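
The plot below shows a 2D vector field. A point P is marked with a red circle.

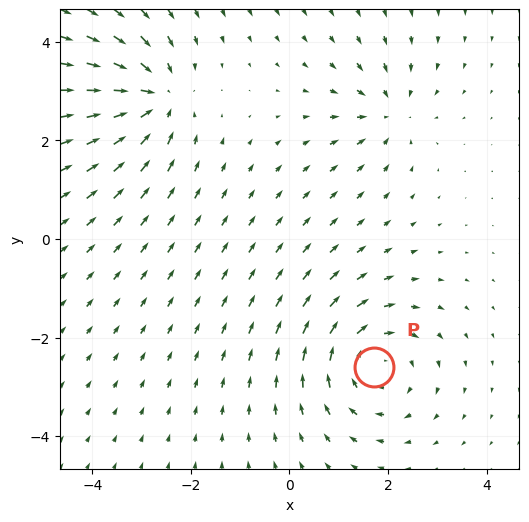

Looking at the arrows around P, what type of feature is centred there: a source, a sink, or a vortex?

vortex

At P (1.7, -2.6) the arrows circulate clockwise. Divergence ≈0, curl about -4 — near-zero divergence with nonzero curl is a vortex.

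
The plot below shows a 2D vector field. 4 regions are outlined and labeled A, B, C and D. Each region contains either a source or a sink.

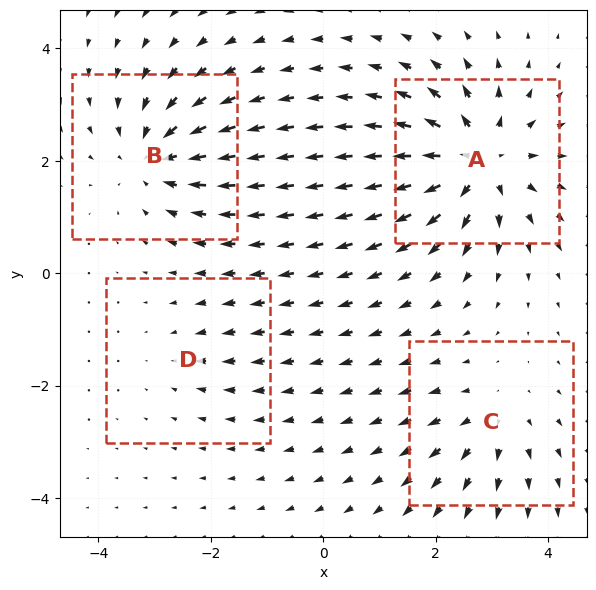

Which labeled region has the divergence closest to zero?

Divergence at each region's feature centre — A: about +7, B: about -5, C: about +4, D: about -2. Region D is closest to zero.

D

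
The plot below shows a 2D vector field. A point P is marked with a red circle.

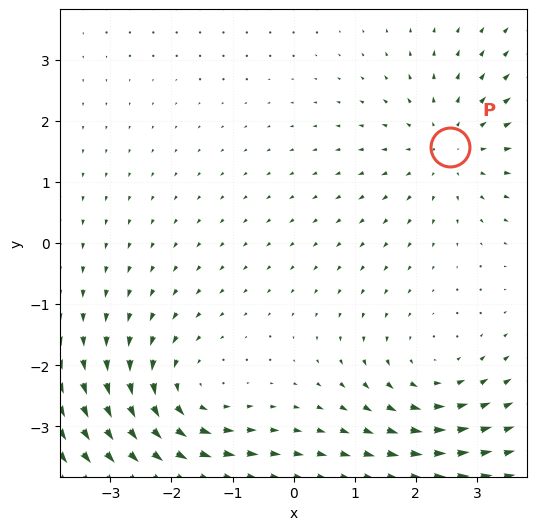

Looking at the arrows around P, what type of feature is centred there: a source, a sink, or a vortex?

source

At P (2.6, 1.6) the arrows spread outward. Divergence about +2, curl ≈0 — positive divergence with near-zero curl is a source.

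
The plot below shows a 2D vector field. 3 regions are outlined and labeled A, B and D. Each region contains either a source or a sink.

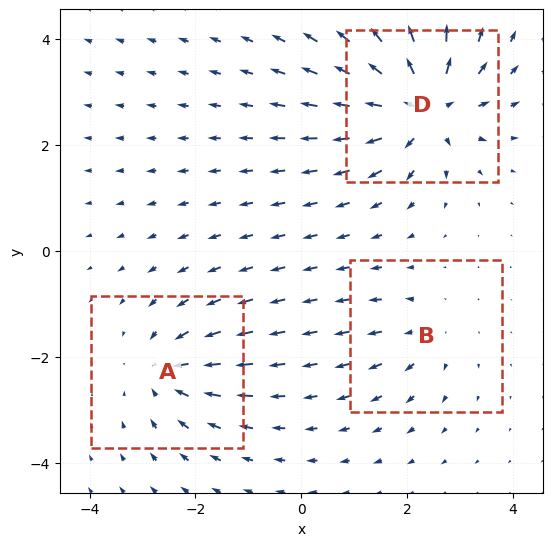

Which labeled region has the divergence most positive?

D

Divergence at each region's feature centre — A: about -4, B: about +2, D: about +6. Region D is most positive.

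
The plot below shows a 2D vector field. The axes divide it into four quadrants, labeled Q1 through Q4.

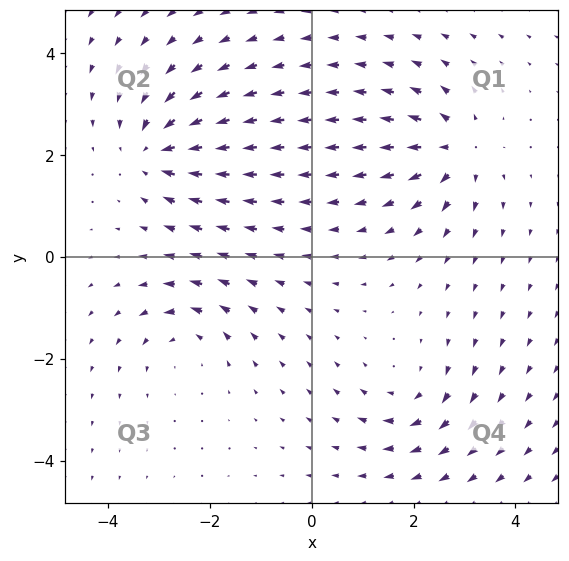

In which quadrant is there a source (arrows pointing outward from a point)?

The source sits at approximately (2.8, 2.1), which lies in quadrant Q1. The divergence there is about +5, positive as expected for a source.

Q1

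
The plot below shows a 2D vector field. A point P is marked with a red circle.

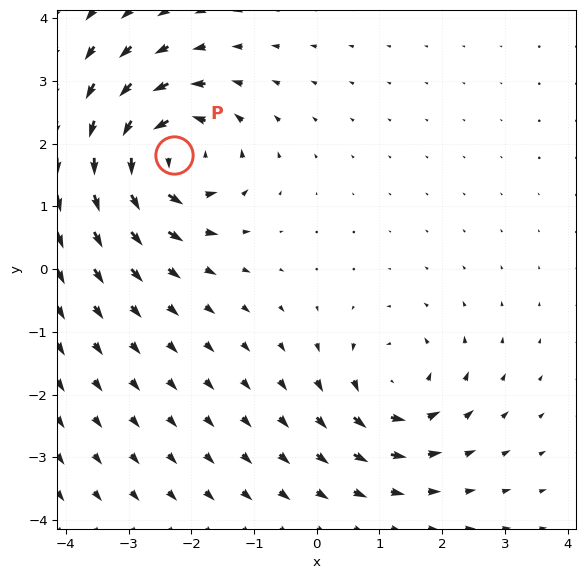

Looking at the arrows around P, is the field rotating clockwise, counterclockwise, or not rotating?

Near P at (-2.3, 1.8) the arrows circulate counterclockwise. The curl (z-component) there is about +6; positive curl means counterclockwise rotation.

counterclockwise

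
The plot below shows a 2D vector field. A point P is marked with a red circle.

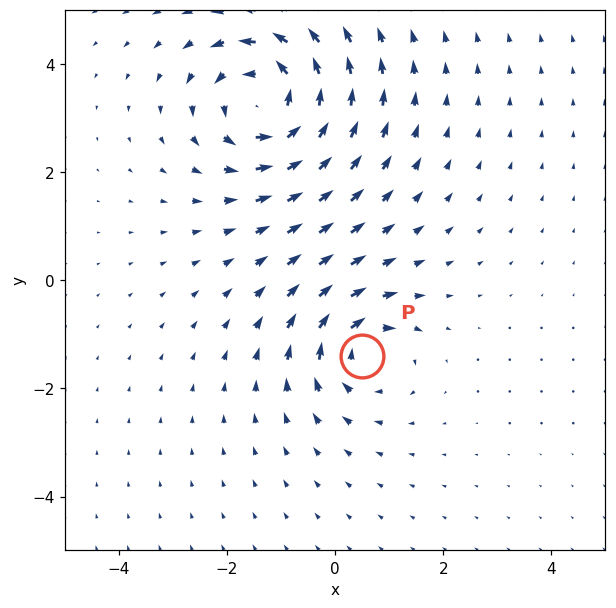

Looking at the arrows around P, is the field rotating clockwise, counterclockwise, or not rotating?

Near P at (0.5, -1.4) the arrows circulate clockwise. The curl (z-component) there is about -4; negative curl means clockwise rotation.

clockwise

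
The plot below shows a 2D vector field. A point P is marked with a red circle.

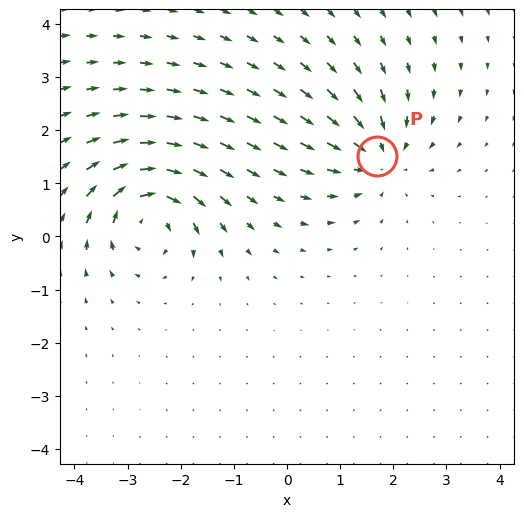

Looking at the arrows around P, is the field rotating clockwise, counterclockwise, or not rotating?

not rotating

Near P at (1.7, 1.5) the arrows show no circulation. The curl there is ≈0.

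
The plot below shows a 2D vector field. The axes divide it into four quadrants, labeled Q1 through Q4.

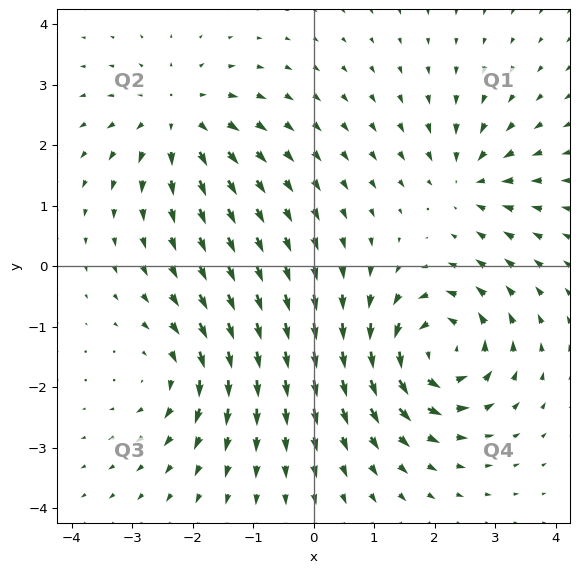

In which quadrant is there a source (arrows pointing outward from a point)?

Q2

The source sits at approximately (-2.2, 2.5), which lies in quadrant Q2. The divergence there is about +4, positive as expected for a source.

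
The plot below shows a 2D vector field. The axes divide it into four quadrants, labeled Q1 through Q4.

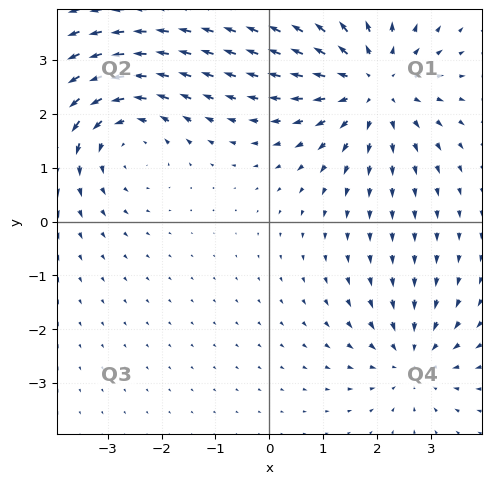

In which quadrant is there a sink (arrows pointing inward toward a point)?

The sink sits at approximately (2.7, -2.6), which lies in quadrant Q4. The divergence there is about -3, negative as expected for a sink.

Q4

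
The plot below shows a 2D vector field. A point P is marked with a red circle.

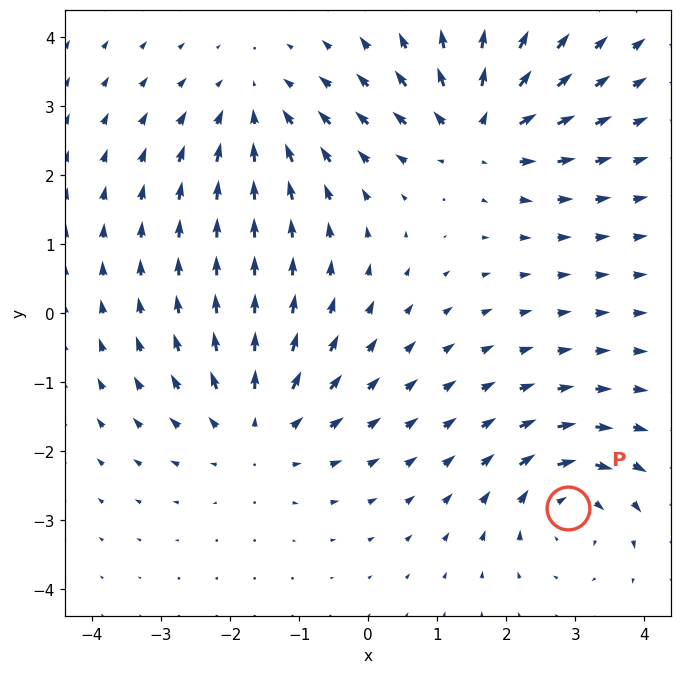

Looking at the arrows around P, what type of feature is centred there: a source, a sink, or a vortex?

vortex

At P (2.9, -2.8) the arrows circulate clockwise. Divergence ≈0, curl about -5 — near-zero divergence with nonzero curl is a vortex.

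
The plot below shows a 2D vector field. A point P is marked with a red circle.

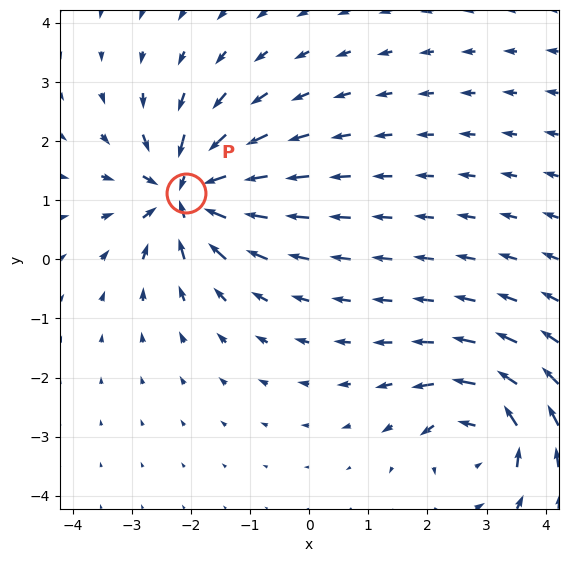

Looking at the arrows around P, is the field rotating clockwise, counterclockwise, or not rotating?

Near P at (-2.1, 1.1) the arrows show no circulation. The curl there is ≈0.

not rotating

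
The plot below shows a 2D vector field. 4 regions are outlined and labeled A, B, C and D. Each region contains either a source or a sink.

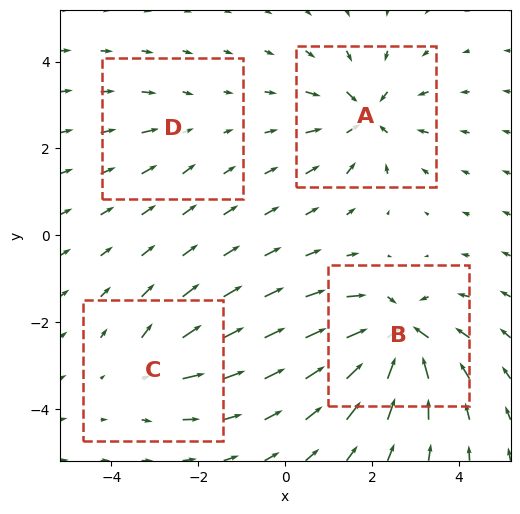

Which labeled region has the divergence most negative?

Divergence at each region's feature centre — A: about -6, B: about -8, C: about +4, D: about -2. Region B is most negative.

B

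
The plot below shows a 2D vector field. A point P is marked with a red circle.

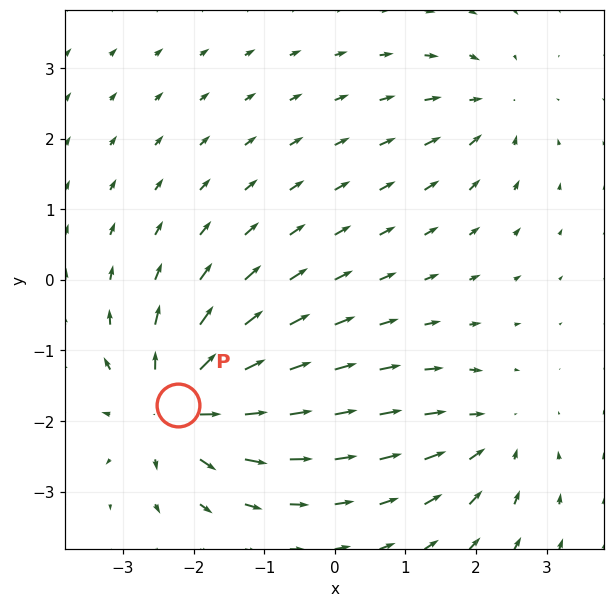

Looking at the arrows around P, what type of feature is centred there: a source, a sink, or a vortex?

source

At P (-2.2, -1.8) the arrows spread outward. Divergence about +6, curl ≈0 — positive divergence with near-zero curl is a source.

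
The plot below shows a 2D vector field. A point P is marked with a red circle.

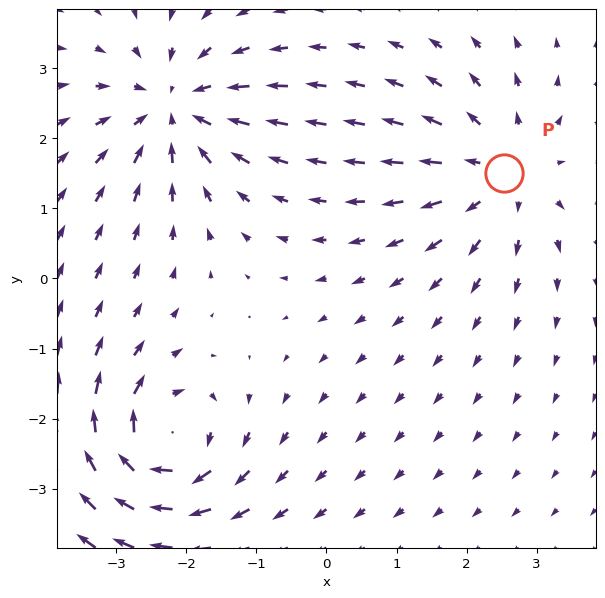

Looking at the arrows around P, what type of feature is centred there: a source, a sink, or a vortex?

source

At P (2.5, 1.5) the arrows spread outward. Divergence about +3, curl ≈0 — positive divergence with near-zero curl is a source.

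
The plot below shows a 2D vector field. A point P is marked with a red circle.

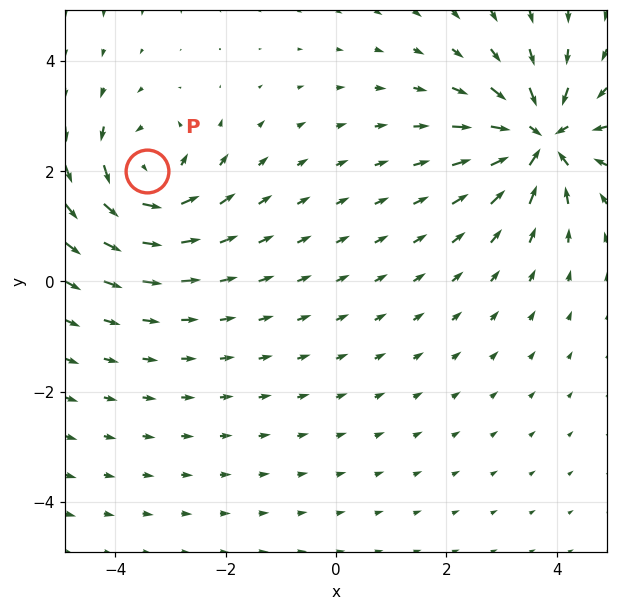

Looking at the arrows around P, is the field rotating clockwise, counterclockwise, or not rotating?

Near P at (-3.4, 2.0) the arrows circulate counterclockwise. The curl (z-component) there is about +4; positive curl means counterclockwise rotation.

counterclockwise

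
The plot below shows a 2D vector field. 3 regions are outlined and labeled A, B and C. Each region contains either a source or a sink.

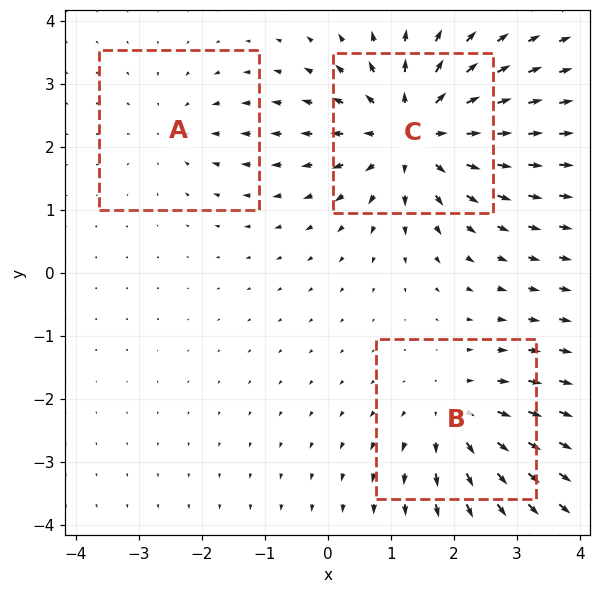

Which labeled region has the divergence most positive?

C

Divergence at each region's feature centre — A: about -2, B: about +3, C: about +5. Region C is most positive.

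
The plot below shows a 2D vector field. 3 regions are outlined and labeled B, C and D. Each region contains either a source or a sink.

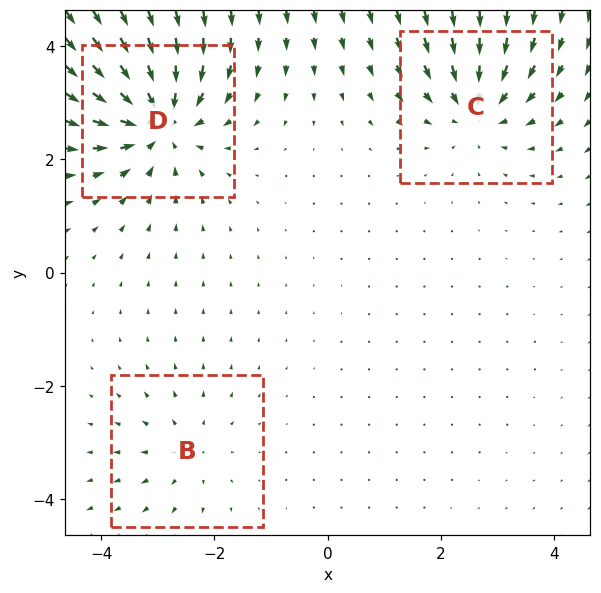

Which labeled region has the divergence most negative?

Divergence at each region's feature centre — B: about +2, C: about -4, D: about -6. Region D is most negative.

D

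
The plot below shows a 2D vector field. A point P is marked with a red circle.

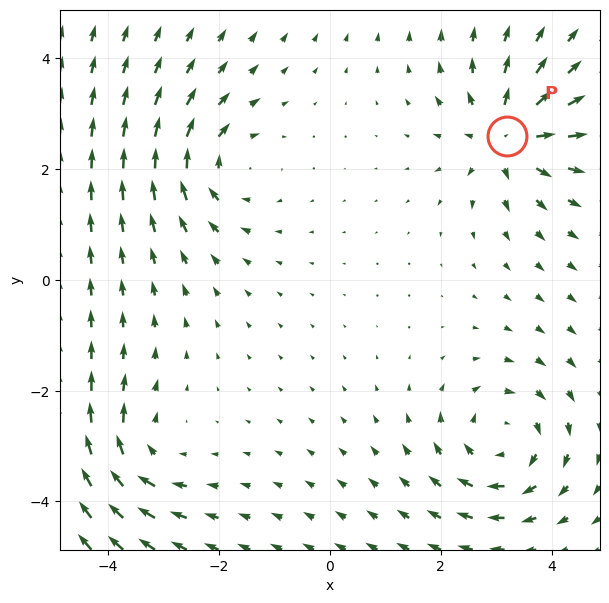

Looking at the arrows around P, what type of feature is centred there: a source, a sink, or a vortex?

source

At P (3.2, 2.6) the arrows spread outward. Divergence about +5, curl ≈0 — positive divergence with near-zero curl is a source.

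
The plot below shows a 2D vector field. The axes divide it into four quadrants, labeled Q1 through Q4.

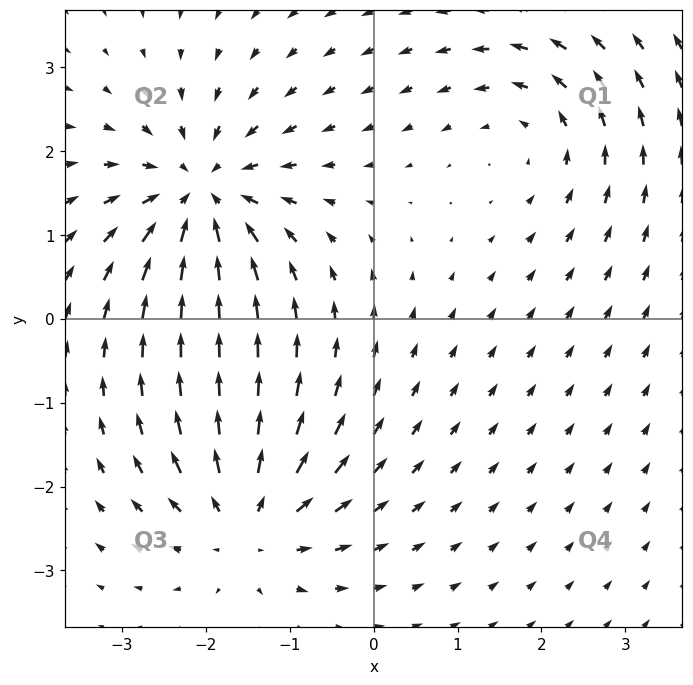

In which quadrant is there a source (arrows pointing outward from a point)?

Q3

The source sits at approximately (-1.5, -2.4), which lies in quadrant Q3. The divergence there is about +4, positive as expected for a source.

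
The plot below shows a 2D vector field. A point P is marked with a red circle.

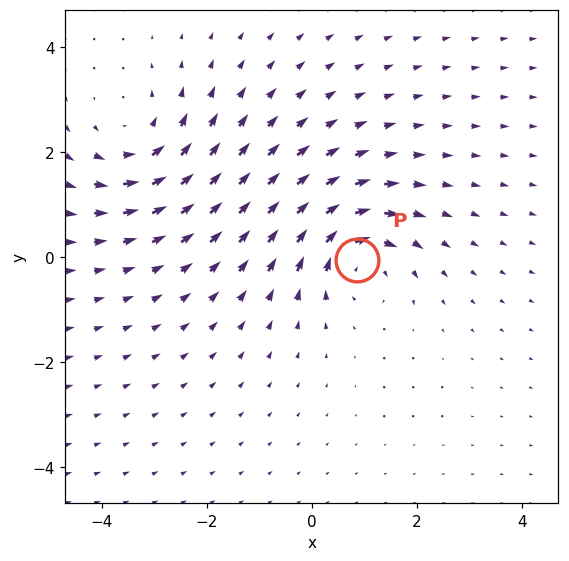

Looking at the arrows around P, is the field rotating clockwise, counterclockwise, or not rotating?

clockwise

Near P at (0.9, -0.1) the arrows circulate clockwise. The curl (z-component) there is about -5; negative curl means clockwise rotation.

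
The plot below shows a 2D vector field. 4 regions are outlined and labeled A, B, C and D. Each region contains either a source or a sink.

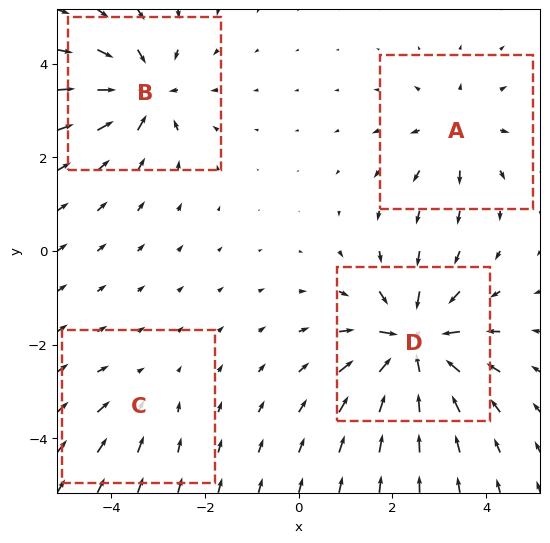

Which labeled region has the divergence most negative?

Divergence at each region's feature centre — A: about +4, B: about -6, C: about -2, D: about -8. Region D is most negative.

D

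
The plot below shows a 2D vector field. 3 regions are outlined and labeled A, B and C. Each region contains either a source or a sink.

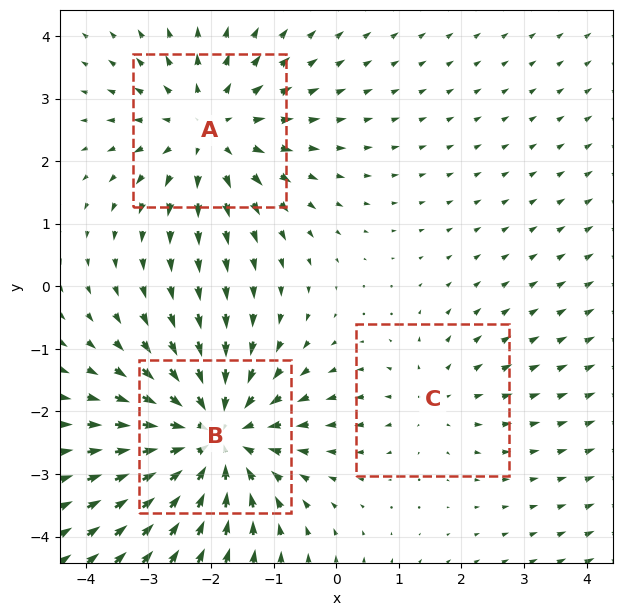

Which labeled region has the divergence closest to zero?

C

Divergence at each region's feature centre — A: about +3, B: about -4, C: about +2. Region C is closest to zero.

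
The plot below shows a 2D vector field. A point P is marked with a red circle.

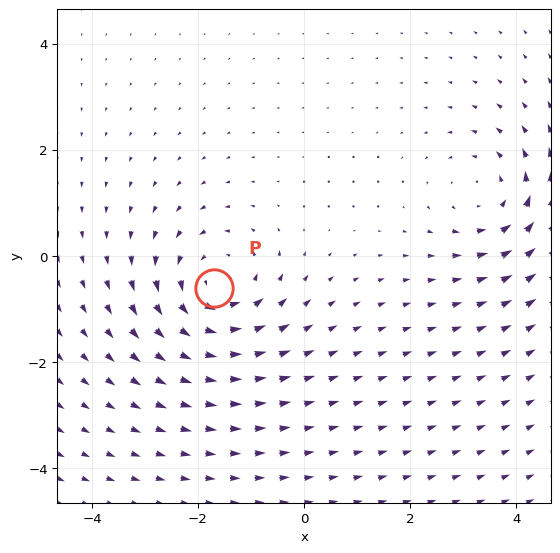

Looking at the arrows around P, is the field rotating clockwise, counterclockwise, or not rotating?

Near P at (-1.7, -0.6) the arrows circulate counterclockwise. The curl (z-component) there is about +5; positive curl means counterclockwise rotation.

counterclockwise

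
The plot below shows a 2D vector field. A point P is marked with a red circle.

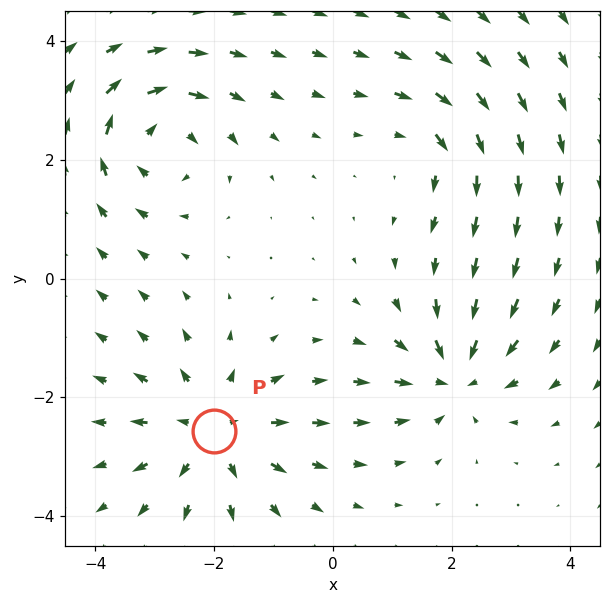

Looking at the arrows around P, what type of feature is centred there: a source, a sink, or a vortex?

source

At P (-2.0, -2.6) the arrows spread outward. Divergence about +4, curl ≈0 — positive divergence with near-zero curl is a source.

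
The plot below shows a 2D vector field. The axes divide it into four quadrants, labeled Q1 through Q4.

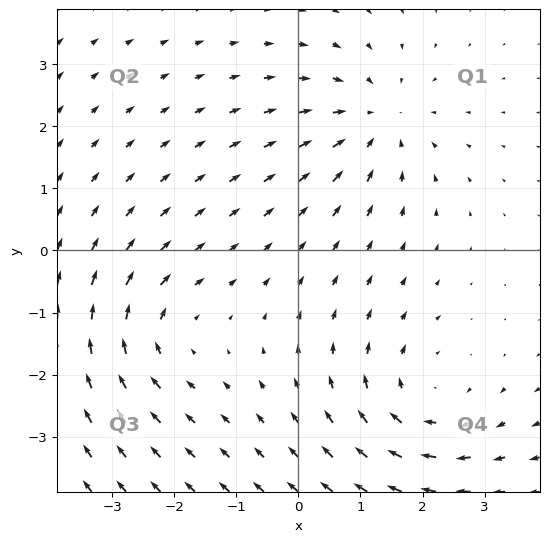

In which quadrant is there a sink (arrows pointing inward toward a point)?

Q1

The sink sits at approximately (1.2, 2.1), which lies in quadrant Q1. The divergence there is about -4, negative as expected for a sink.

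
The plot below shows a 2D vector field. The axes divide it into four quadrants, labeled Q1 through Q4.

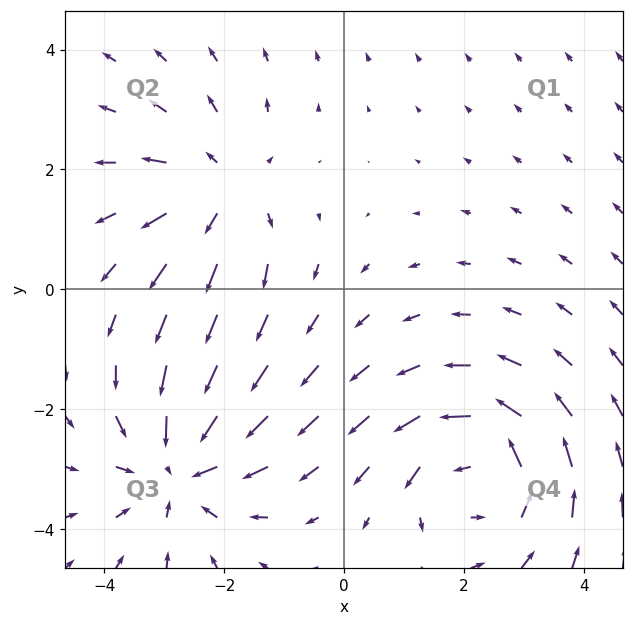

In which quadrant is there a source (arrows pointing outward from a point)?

The source sits at approximately (-2.0, 1.7), which lies in quadrant Q2. The divergence there is about +4, positive as expected for a source.

Q2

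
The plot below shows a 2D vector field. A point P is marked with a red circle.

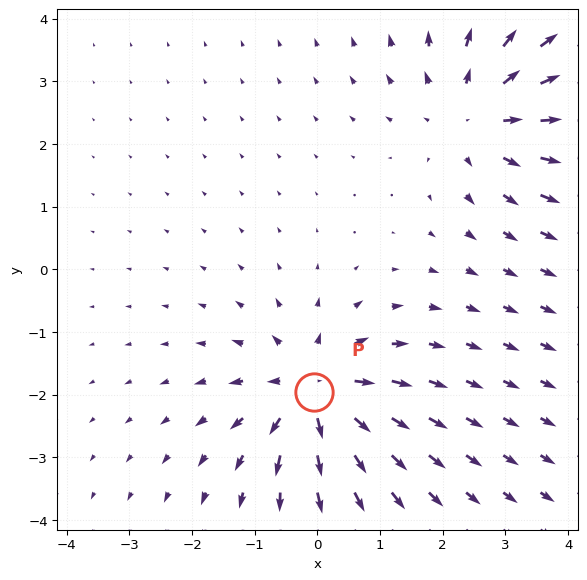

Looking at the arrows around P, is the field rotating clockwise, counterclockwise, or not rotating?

Near P at (-0.0, -1.9) the arrows show no circulation. The curl there is ≈0.

not rotating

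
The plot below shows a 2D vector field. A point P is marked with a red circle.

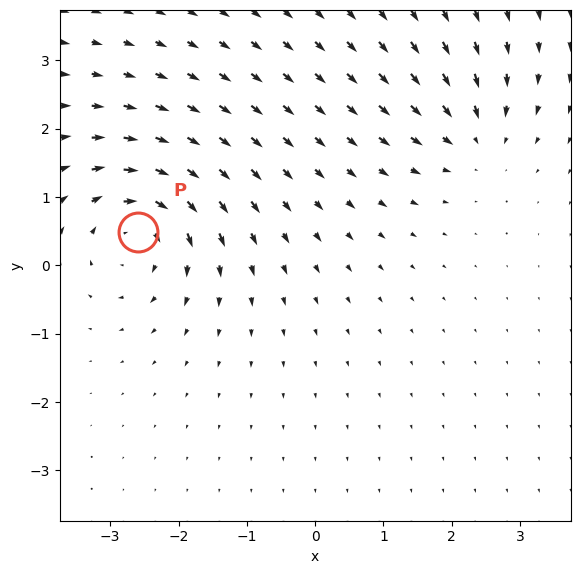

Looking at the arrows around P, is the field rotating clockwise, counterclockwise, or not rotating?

Near P at (-2.6, 0.5) the arrows circulate clockwise. The curl (z-component) there is about -5; negative curl means clockwise rotation.

clockwise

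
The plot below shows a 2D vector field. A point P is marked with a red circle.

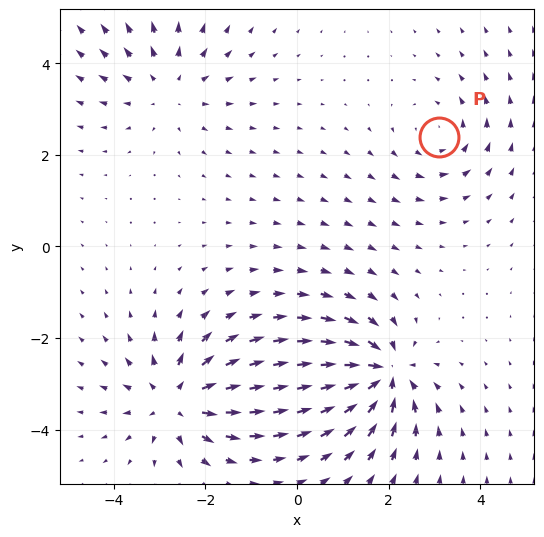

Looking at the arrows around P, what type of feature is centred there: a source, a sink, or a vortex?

vortex

At P (3.1, 2.4) the arrows circulate counterclockwise. Divergence ≈0, curl about +3 — near-zero divergence with nonzero curl is a vortex.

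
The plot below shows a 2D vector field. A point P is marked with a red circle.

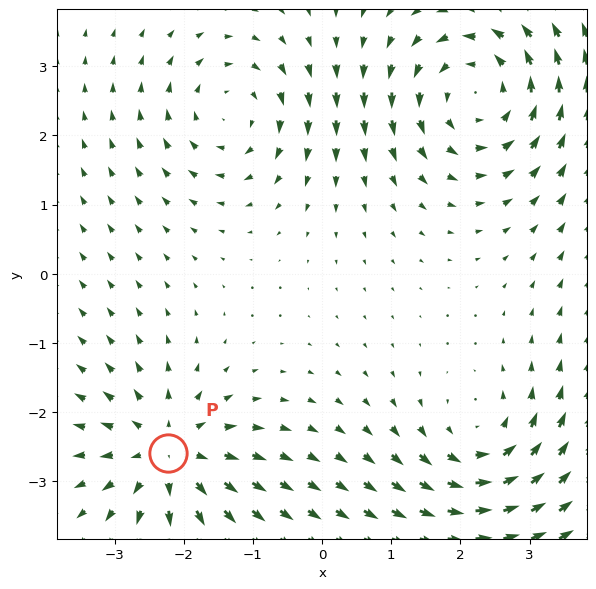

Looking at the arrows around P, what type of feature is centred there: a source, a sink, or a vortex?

At P (-2.2, -2.6) the arrows spread outward. Divergence about +5, curl ≈0 — positive divergence with near-zero curl is a source.

source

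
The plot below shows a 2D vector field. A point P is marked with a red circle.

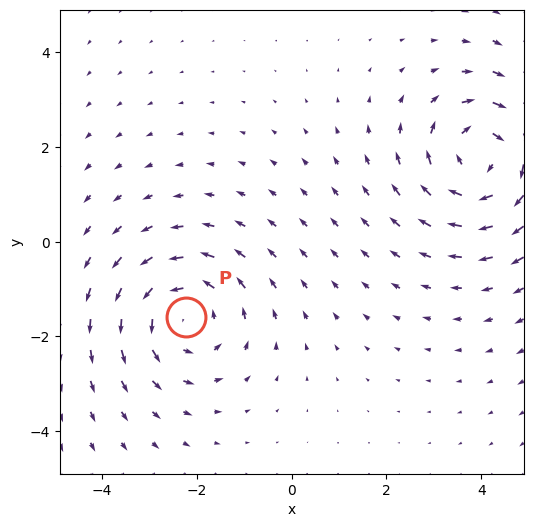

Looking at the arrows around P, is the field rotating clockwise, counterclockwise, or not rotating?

counterclockwise

Near P at (-2.2, -1.6) the arrows circulate counterclockwise. The curl (z-component) there is about +3; positive curl means counterclockwise rotation.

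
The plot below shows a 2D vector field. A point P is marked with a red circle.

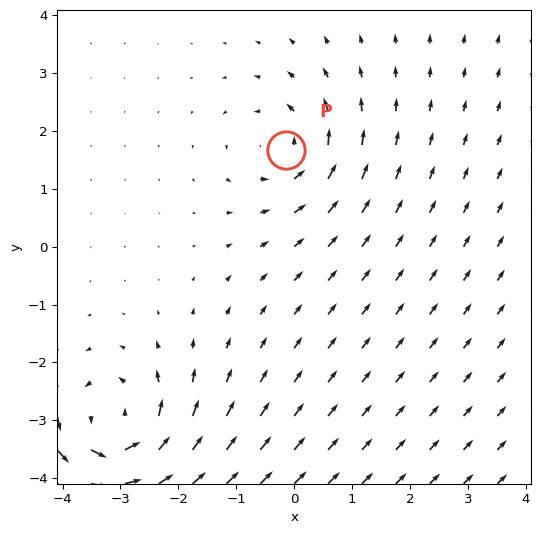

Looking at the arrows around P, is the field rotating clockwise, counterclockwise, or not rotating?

counterclockwise

Near P at (-0.1, 1.7) the arrows circulate counterclockwise. The curl (z-component) there is about +3; positive curl means counterclockwise rotation.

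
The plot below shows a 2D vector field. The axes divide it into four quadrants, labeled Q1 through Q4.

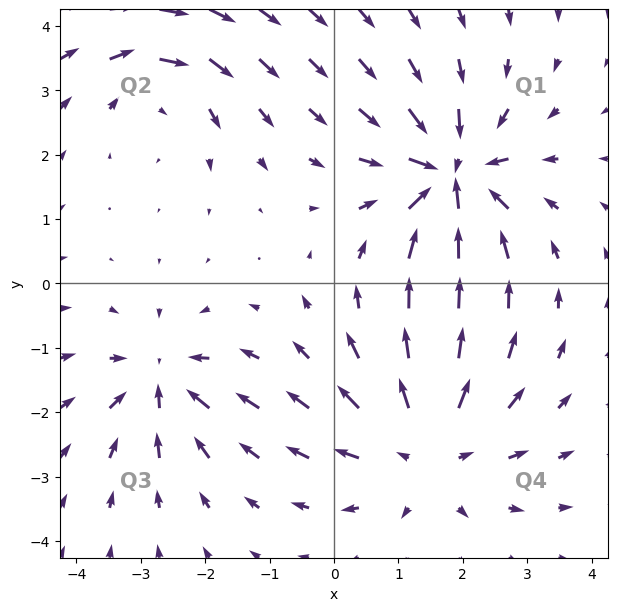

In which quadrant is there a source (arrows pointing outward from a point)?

The source sits at approximately (1.4, -2.6), which lies in quadrant Q4. The divergence there is about +4, positive as expected for a source.

Q4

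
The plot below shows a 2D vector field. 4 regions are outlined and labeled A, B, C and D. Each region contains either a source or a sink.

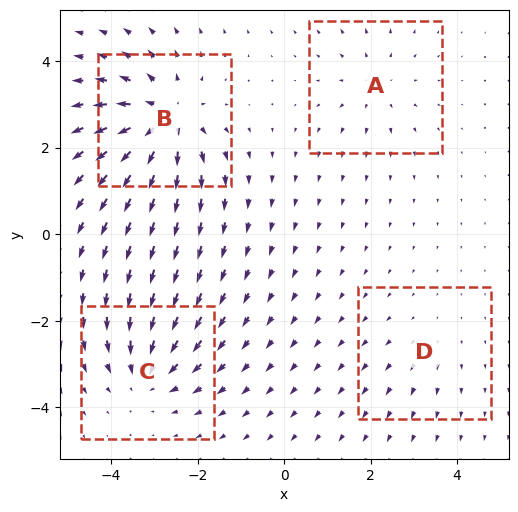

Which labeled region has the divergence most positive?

Divergence at each region's feature centre — A: about +3, B: about +7, C: about -4, D: about +2. Region B is most positive.

B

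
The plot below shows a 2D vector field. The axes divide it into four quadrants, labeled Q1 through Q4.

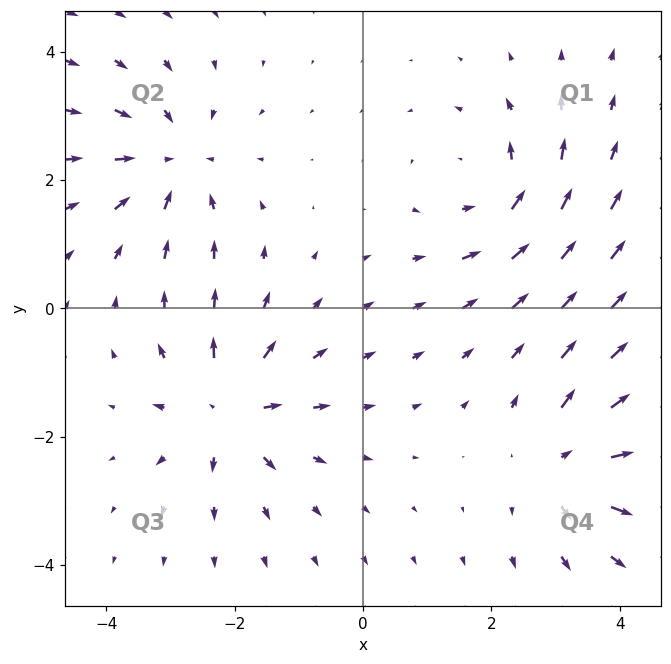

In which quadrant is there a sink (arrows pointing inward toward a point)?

The sink sits at approximately (-3.0, 2.3), which lies in quadrant Q2. The divergence there is about -4, negative as expected for a sink.

Q2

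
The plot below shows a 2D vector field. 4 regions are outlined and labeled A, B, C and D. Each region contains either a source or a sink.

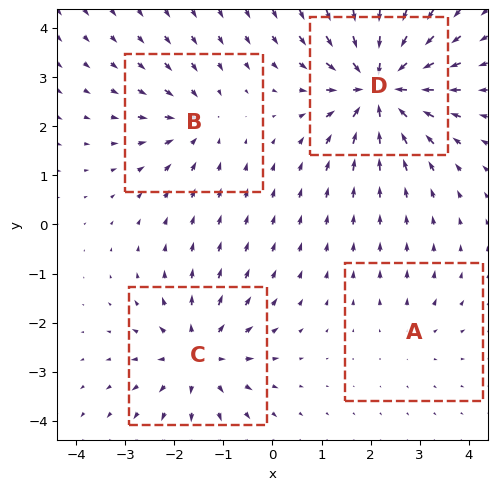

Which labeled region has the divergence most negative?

Divergence at each region's feature centre — A: about +2, B: about -4, C: about +5, D: about -8. Region D is most negative.

D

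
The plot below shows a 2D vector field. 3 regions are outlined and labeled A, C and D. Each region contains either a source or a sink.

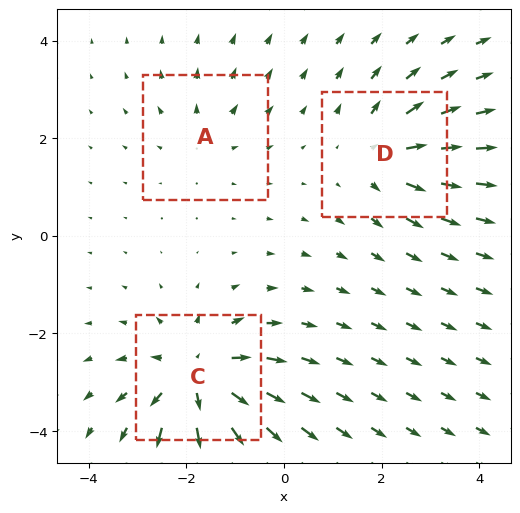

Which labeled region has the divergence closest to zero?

Divergence at each region's feature centre — A: about +2, C: about +6, D: about +4. Region A is closest to zero.

A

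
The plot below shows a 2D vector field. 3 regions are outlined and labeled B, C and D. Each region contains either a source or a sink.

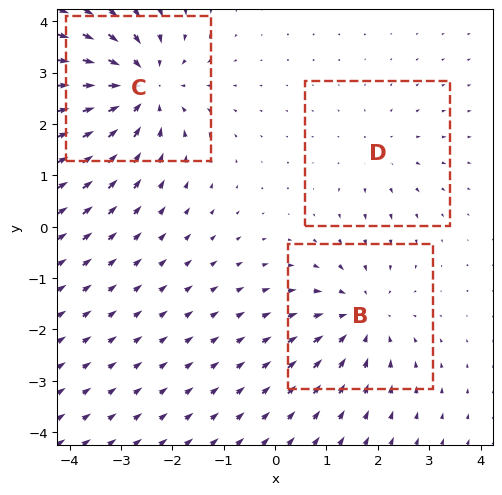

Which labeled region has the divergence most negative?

Divergence at each region's feature centre — B: about -3, C: about -4, D: about +2. Region C is most negative.

C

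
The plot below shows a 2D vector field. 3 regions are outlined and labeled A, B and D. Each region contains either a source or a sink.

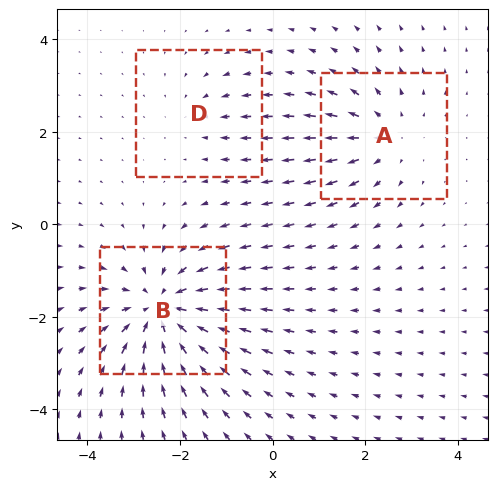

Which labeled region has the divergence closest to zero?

Divergence at each region's feature centre — A: about +3, B: about -5, D: about -2. Region D is closest to zero.

D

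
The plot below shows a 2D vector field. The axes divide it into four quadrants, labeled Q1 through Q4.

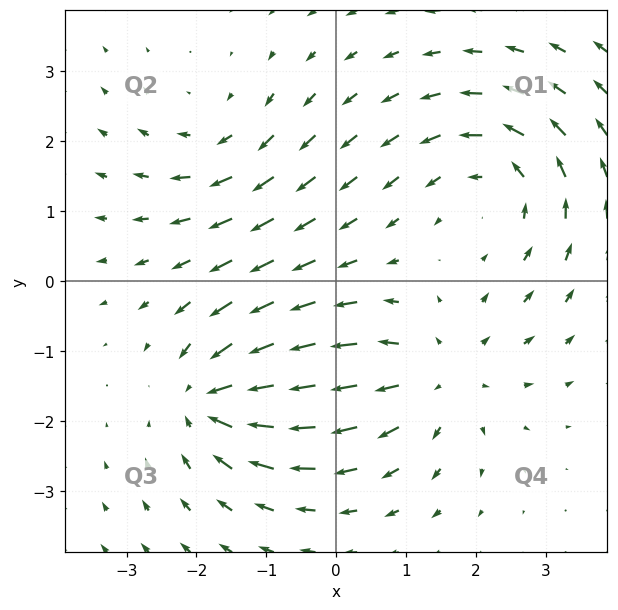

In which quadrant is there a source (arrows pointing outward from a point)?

Q4

The source sits at approximately (1.4, -1.4), which lies in quadrant Q4. The divergence there is about +4, positive as expected for a source.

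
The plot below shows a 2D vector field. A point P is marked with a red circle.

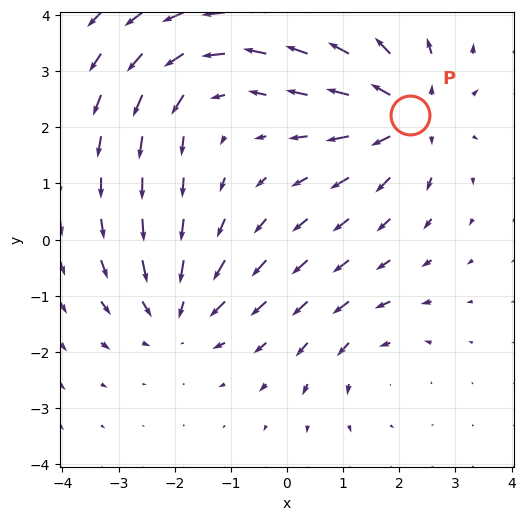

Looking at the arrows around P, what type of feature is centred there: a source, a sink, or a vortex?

At P (2.2, 2.2) the arrows spread outward. Divergence about +5, curl ≈0 — positive divergence with near-zero curl is a source.

source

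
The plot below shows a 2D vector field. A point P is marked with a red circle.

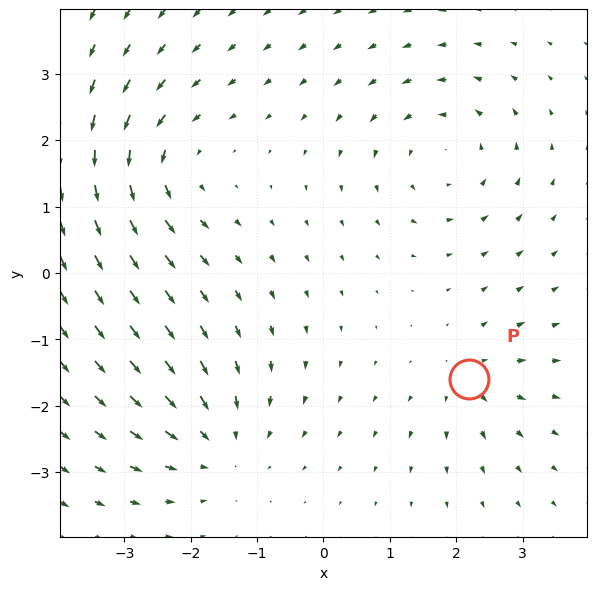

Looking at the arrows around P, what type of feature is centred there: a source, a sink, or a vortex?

At P (2.2, -1.6) the arrows spread outward. Divergence about +4, curl ≈0 — positive divergence with near-zero curl is a source.

source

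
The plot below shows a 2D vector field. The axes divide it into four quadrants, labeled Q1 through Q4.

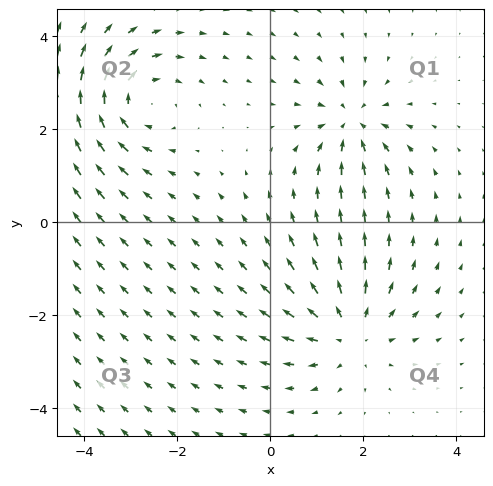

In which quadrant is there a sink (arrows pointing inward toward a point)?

Q1

The sink sits at approximately (1.7, 2.1), which lies in quadrant Q1. The divergence there is about -4, negative as expected for a sink.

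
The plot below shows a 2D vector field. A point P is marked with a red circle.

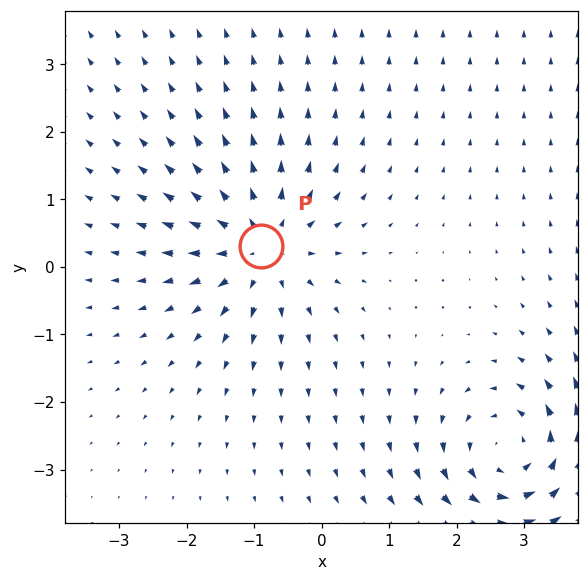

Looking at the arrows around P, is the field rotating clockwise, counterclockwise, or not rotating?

not rotating

Near P at (-0.9, 0.3) the arrows show no circulation. The curl there is ≈0.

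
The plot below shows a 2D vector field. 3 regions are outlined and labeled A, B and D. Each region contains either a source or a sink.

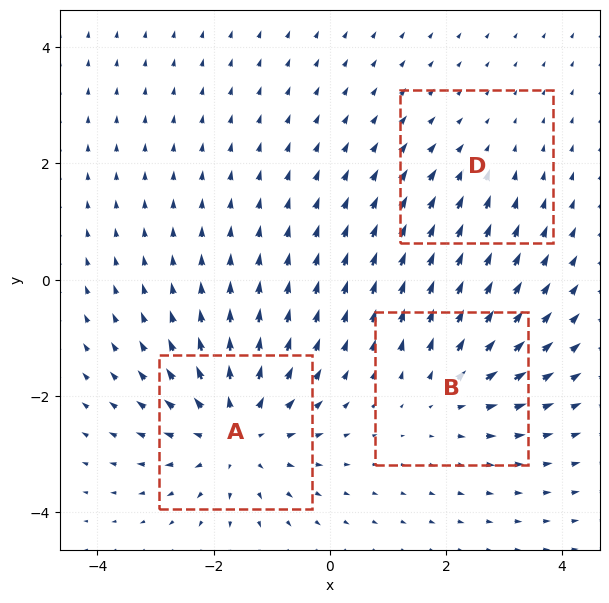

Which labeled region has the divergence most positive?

Divergence at each region's feature centre — A: about +4, B: about +3, D: about -2. Region A is most positive.

A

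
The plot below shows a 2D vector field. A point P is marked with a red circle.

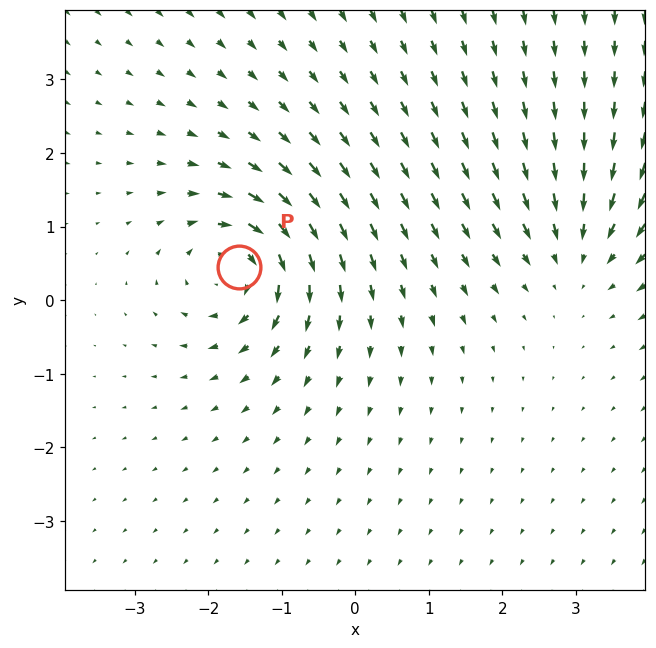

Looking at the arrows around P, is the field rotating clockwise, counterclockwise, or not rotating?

clockwise

Near P at (-1.6, 0.4) the arrows circulate clockwise. The curl (z-component) there is about -6; negative curl means clockwise rotation.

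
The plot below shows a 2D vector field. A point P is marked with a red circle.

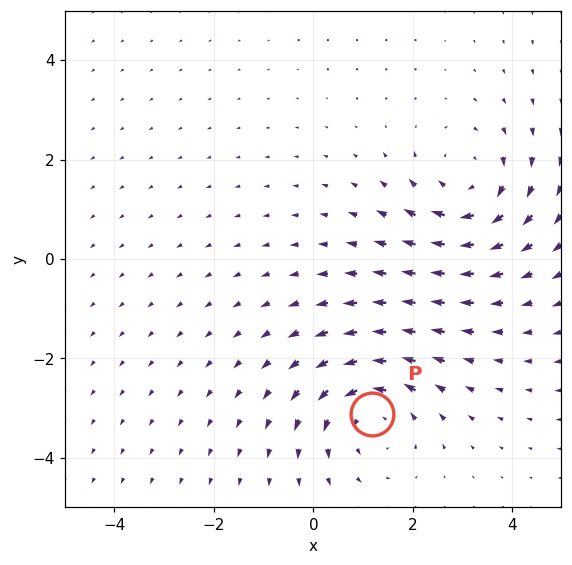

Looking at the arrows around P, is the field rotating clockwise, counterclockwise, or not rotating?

counterclockwise

Near P at (1.2, -3.1) the arrows circulate counterclockwise. The curl (z-component) there is about +4; positive curl means counterclockwise rotation.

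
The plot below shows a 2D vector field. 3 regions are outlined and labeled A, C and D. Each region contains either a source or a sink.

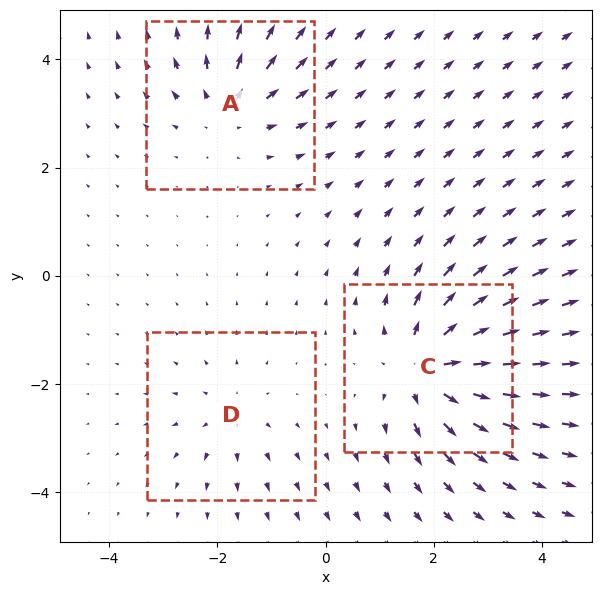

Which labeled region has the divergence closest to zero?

Divergence at each region's feature centre — A: about +3, C: about +5, D: about +2. Region D is closest to zero.

D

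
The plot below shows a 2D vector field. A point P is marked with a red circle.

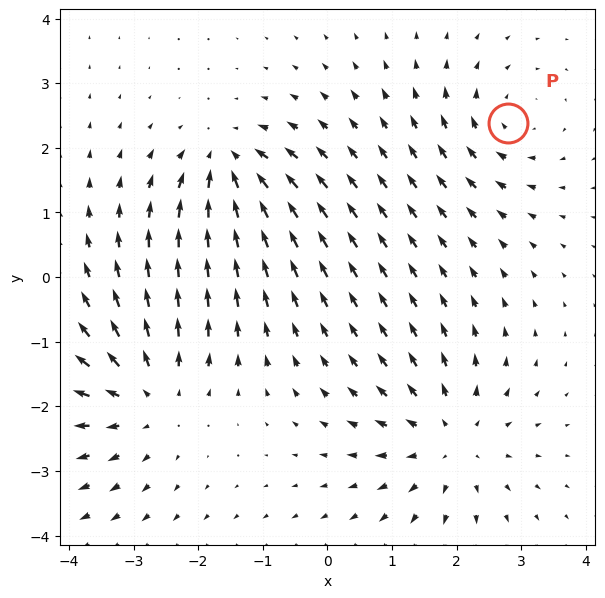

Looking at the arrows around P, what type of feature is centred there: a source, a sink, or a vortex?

vortex

At P (2.8, 2.4) the arrows circulate clockwise. Divergence ≈0, curl about -4 — near-zero divergence with nonzero curl is a vortex.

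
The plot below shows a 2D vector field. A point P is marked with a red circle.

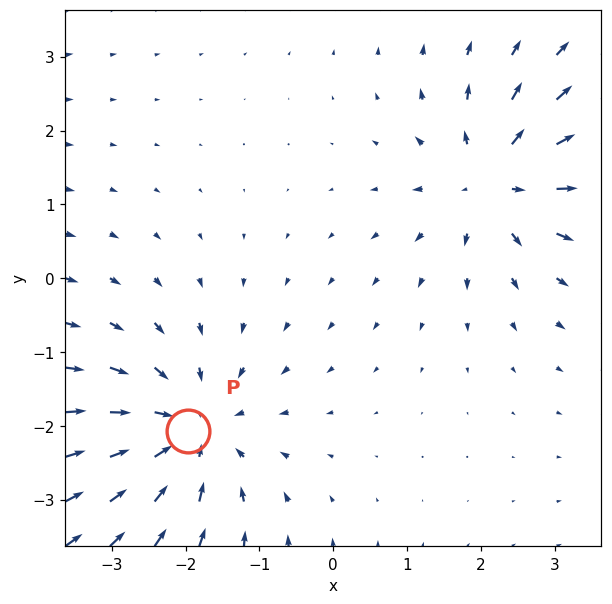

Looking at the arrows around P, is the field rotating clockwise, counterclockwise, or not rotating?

not rotating

Near P at (-2.0, -2.1) the arrows show no circulation. The curl there is ≈0.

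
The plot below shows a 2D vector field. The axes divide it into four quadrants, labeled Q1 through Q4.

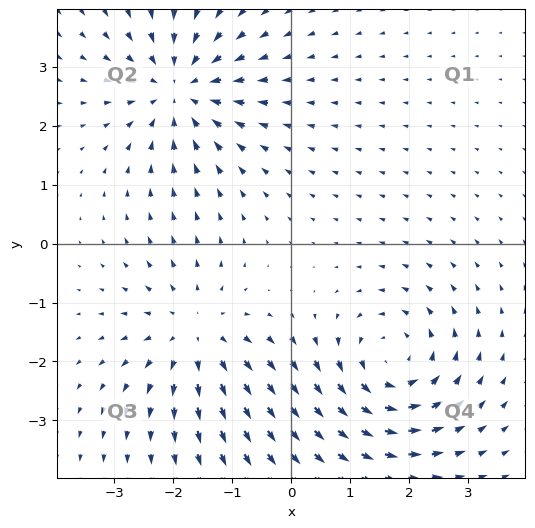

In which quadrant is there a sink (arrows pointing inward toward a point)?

Q2

The sink sits at approximately (-1.9, 2.6), which lies in quadrant Q2. The divergence there is about -4, negative as expected for a sink.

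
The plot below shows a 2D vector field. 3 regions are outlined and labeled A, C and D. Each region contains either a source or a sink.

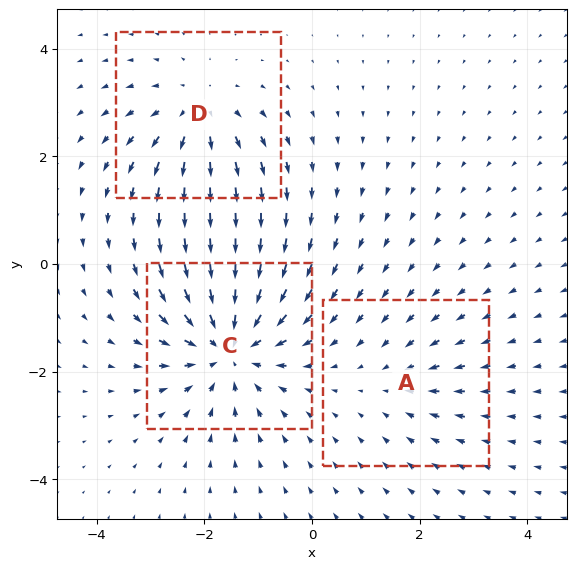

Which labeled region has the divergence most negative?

C

Divergence at each region's feature centre — A: about -2, C: about -5, D: about +3. Region C is most negative.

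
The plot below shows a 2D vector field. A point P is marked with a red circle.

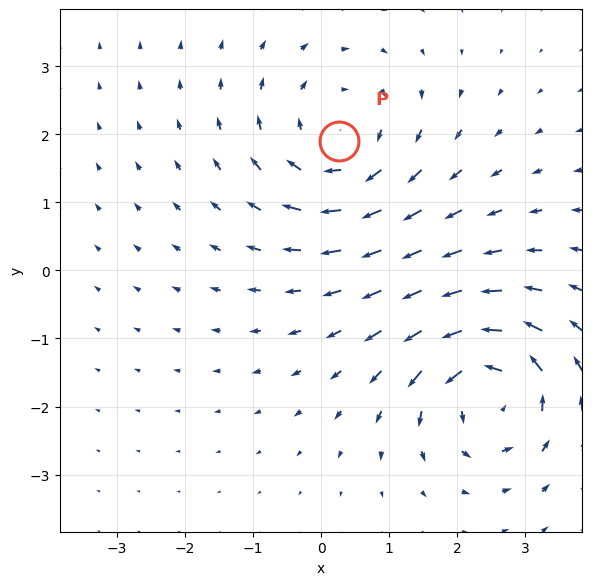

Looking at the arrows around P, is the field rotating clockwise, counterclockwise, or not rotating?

clockwise

Near P at (0.3, 1.9) the arrows circulate clockwise. The curl (z-component) there is about -4; negative curl means clockwise rotation.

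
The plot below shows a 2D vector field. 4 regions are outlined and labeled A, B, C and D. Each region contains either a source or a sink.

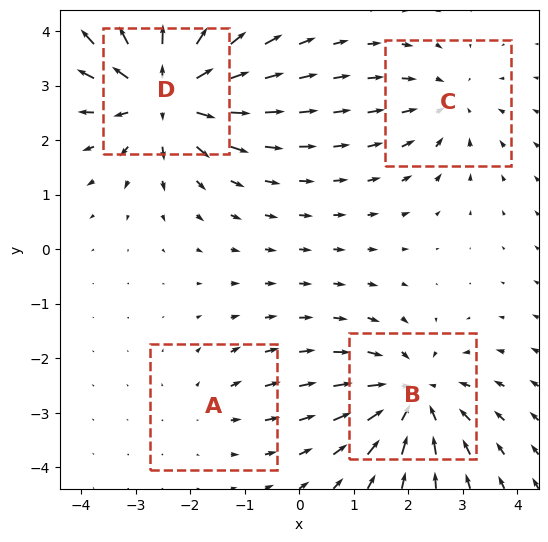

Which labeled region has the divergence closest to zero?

A

Divergence at each region's feature centre — A: about +2, B: about -5, C: about -3, D: about +7. Region A is closest to zero.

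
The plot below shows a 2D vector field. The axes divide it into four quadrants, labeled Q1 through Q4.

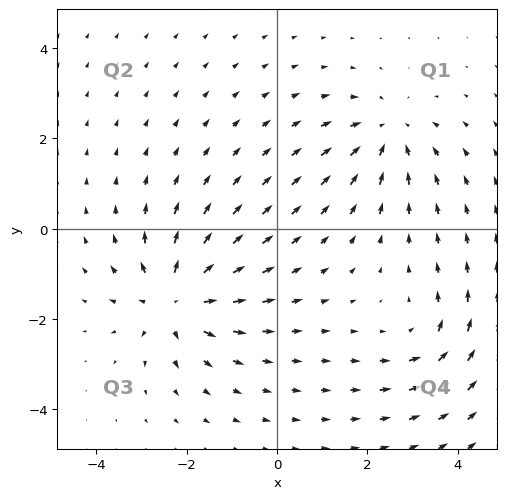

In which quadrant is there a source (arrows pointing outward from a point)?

The source sits at approximately (-2.3, -1.6), which lies in quadrant Q3. The divergence there is about +5, positive as expected for a source.

Q3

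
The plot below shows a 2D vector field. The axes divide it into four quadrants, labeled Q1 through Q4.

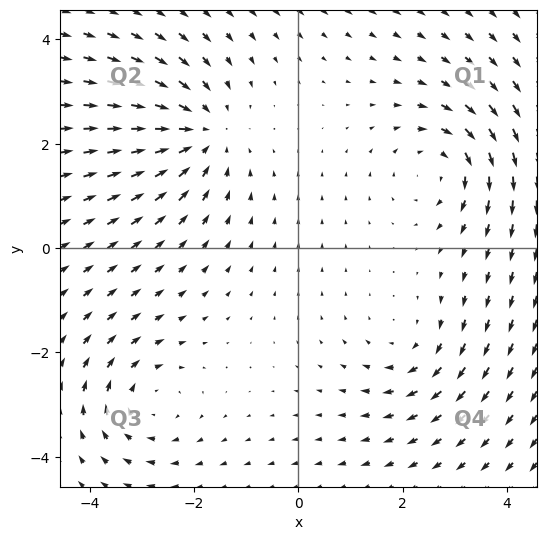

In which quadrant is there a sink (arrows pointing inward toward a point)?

The sink sits at approximately (-1.9, 2.2), which lies in quadrant Q2. The divergence there is about -4, negative as expected for a sink.

Q2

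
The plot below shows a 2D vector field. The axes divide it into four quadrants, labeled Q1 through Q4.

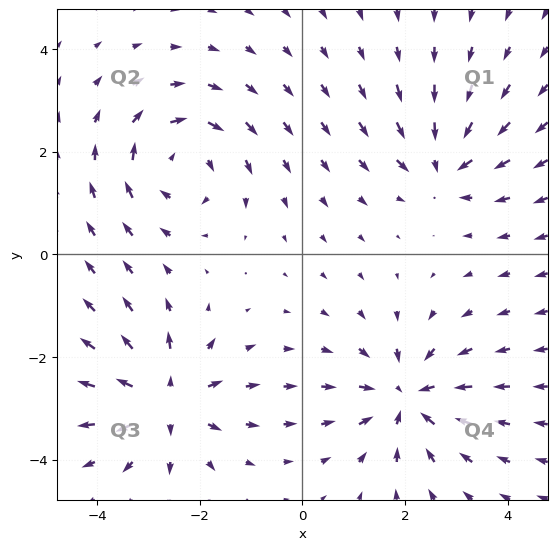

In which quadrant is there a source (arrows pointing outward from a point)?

The source sits at approximately (-2.7, -2.8), which lies in quadrant Q3. The divergence there is about +5, positive as expected for a source.

Q3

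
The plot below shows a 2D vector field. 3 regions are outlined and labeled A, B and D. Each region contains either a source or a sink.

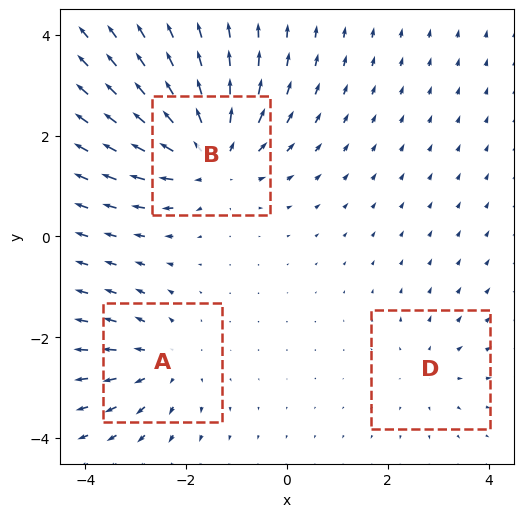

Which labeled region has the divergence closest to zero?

D

Divergence at each region's feature centre — A: about +3, B: about +5, D: about +2. Region D is closest to zero.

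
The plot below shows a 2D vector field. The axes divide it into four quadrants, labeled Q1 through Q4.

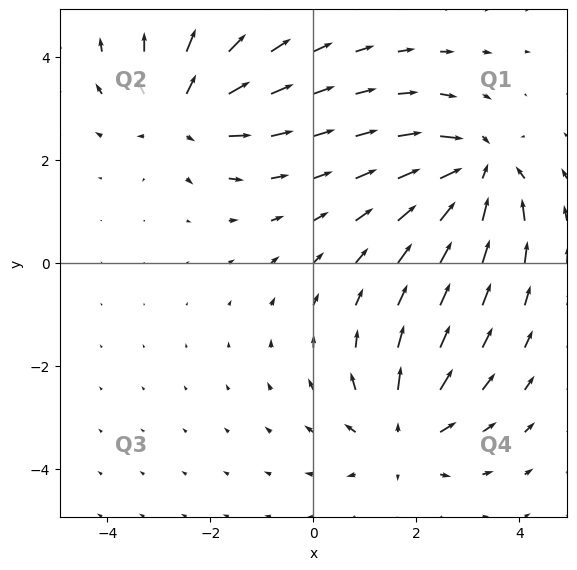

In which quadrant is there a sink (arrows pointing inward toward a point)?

Q1

The sink sits at approximately (3.2, 1.8), which lies in quadrant Q1. The divergence there is about -5, negative as expected for a sink.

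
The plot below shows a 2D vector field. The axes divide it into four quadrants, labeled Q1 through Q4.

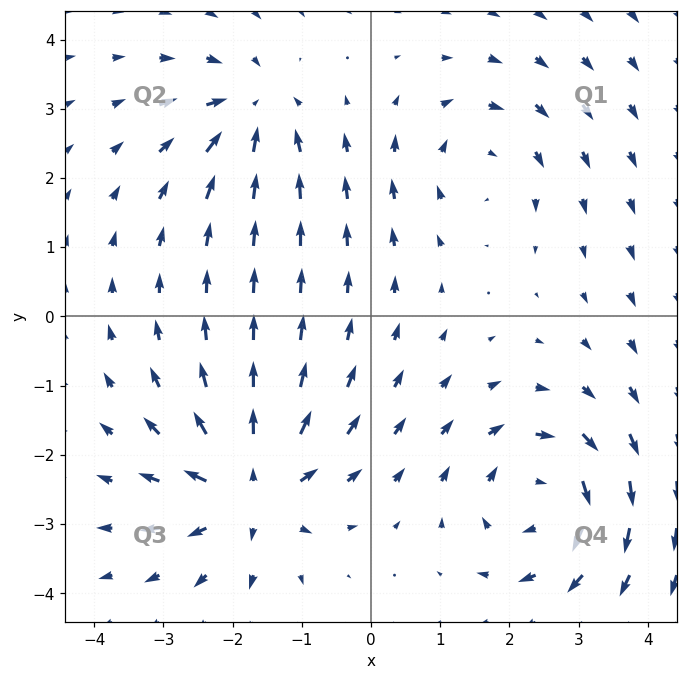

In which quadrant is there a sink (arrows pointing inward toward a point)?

Q2

The sink sits at approximately (-1.7, 3.0), which lies in quadrant Q2. The divergence there is about -5, negative as expected for a sink.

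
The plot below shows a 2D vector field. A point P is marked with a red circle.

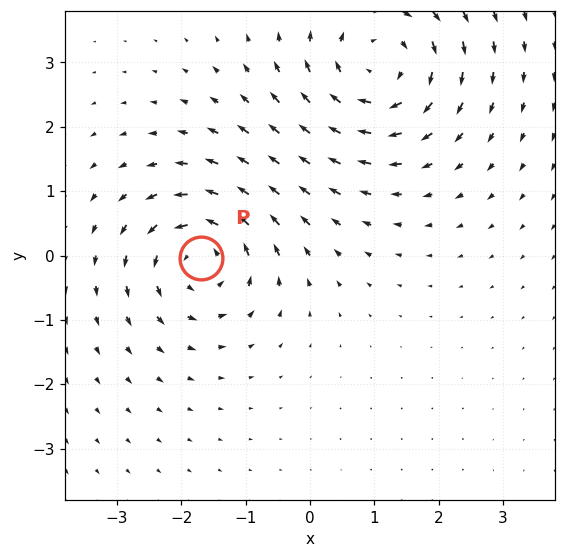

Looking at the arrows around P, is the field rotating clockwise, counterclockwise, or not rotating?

counterclockwise

Near P at (-1.7, -0.0) the arrows circulate counterclockwise. The curl (z-component) there is about +4; positive curl means counterclockwise rotation.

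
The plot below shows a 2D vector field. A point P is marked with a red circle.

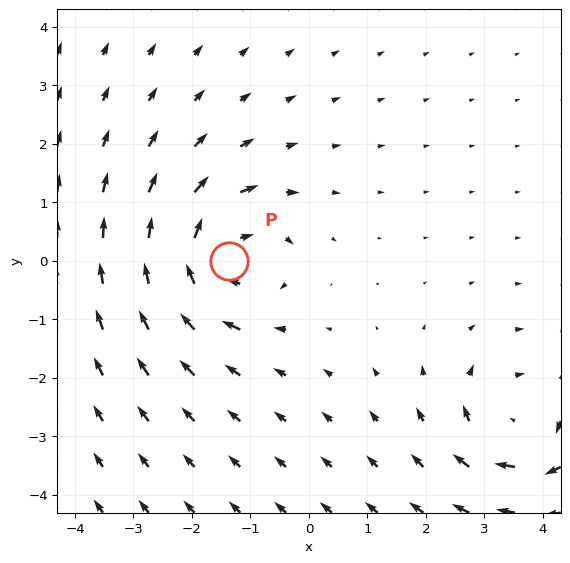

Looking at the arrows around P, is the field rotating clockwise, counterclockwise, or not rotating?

Near P at (-1.4, 0.0) the arrows circulate clockwise. The curl (z-component) there is about -6; negative curl means clockwise rotation.

clockwise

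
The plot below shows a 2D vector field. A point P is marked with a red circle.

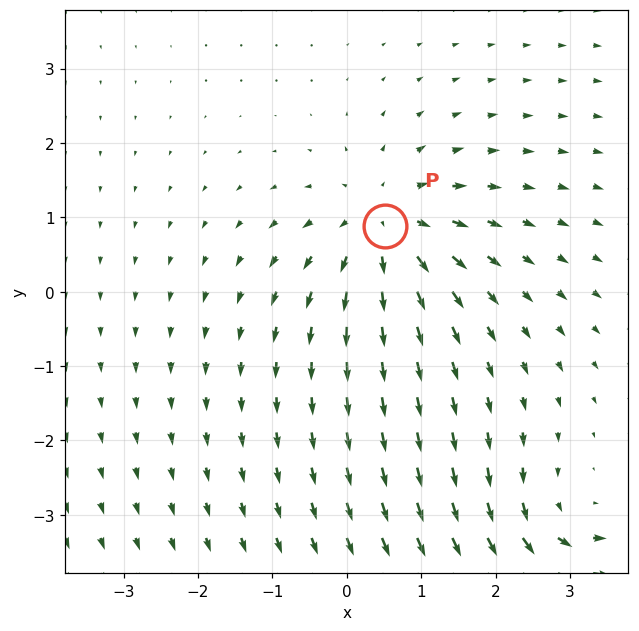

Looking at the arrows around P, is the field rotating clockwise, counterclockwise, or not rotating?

Near P at (0.5, 0.9) the arrows show no circulation. The curl there is ≈0.

not rotating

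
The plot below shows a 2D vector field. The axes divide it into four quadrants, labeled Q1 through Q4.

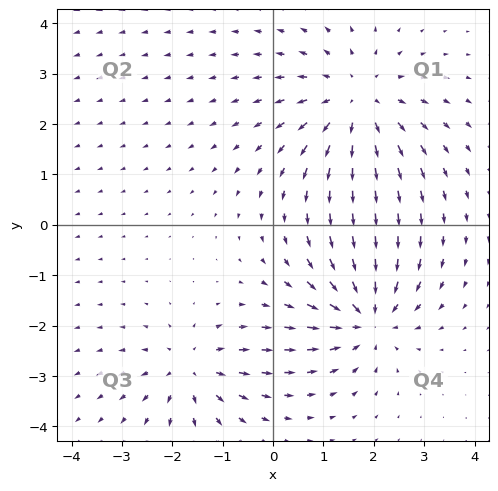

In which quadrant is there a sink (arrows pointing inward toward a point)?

Q4

The sink sits at approximately (1.9, -1.8), which lies in quadrant Q4. The divergence there is about -5, negative as expected for a sink.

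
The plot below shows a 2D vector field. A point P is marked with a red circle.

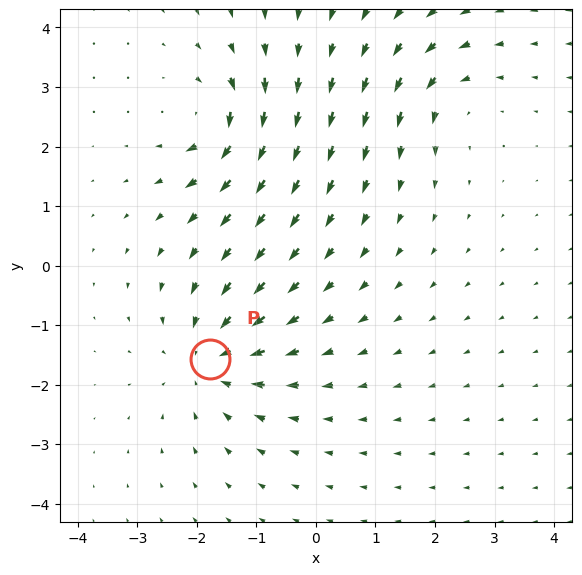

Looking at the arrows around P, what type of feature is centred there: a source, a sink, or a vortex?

At P (-1.8, -1.6) the arrows converge inward. Divergence about -4, curl ≈0 — negative divergence with near-zero curl is a sink.

sink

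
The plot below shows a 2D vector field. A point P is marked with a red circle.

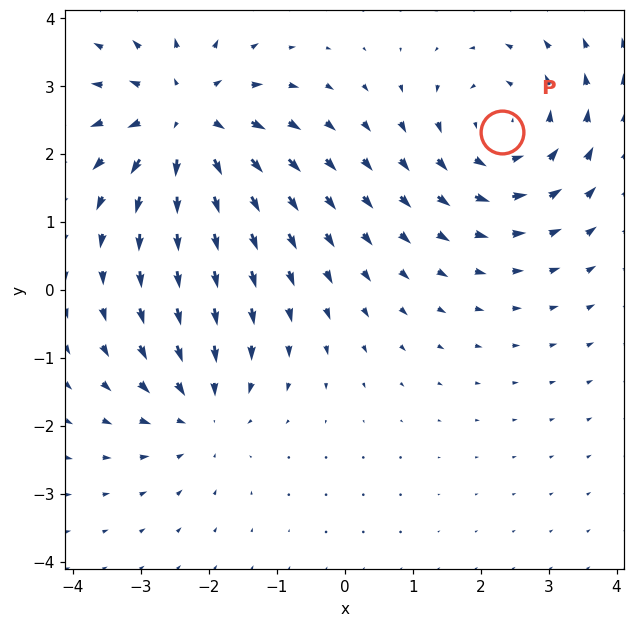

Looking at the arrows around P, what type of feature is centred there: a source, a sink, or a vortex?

vortex

At P (2.3, 2.3) the arrows circulate counterclockwise. Divergence ≈0, curl about +3 — near-zero divergence with nonzero curl is a vortex.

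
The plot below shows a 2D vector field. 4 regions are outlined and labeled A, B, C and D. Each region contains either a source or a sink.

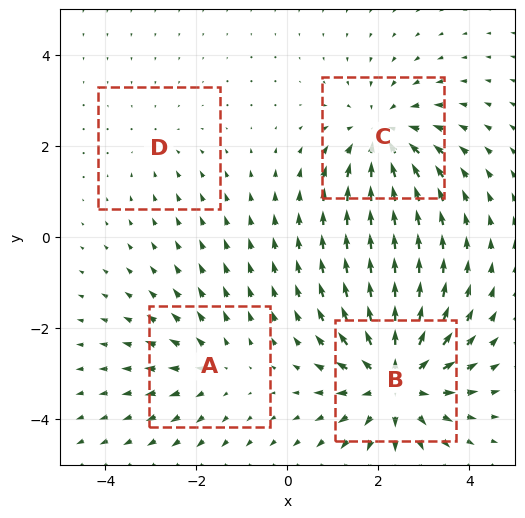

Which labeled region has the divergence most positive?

B

Divergence at each region's feature centre — A: about +3, B: about +6, C: about -4, D: about -2. Region B is most positive.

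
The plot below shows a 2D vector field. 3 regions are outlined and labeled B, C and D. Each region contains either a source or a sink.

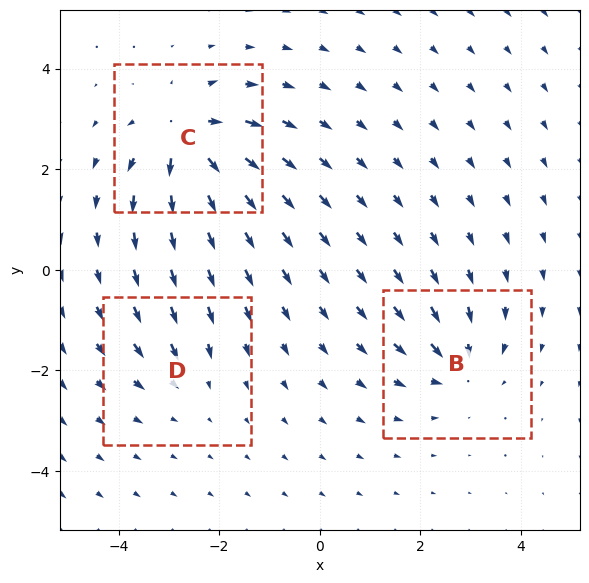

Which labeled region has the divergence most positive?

C

Divergence at each region's feature centre — B: about -4, C: about +6, D: about -2. Region C is most positive.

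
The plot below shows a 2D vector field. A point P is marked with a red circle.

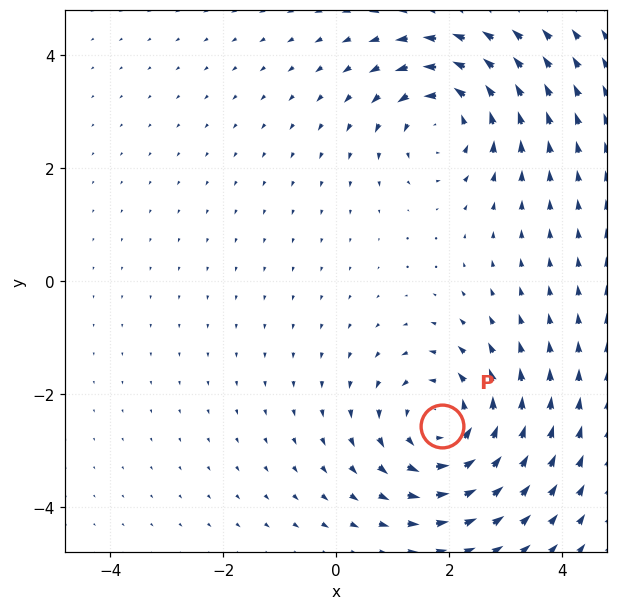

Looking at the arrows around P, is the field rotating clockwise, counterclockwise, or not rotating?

Near P at (1.9, -2.6) the arrows circulate counterclockwise. The curl (z-component) there is about +4; positive curl means counterclockwise rotation.

counterclockwise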